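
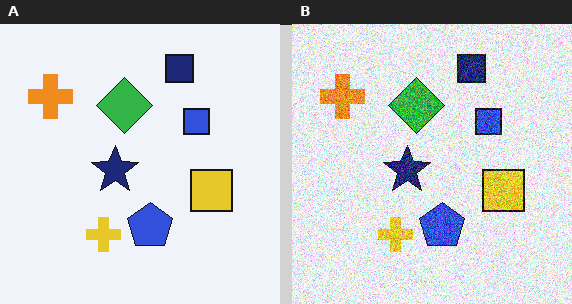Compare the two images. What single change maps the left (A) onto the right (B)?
The right (B) image is the left (A) degraded with strong gaussian noise.

Random speckle covers the whole image, including the flat background.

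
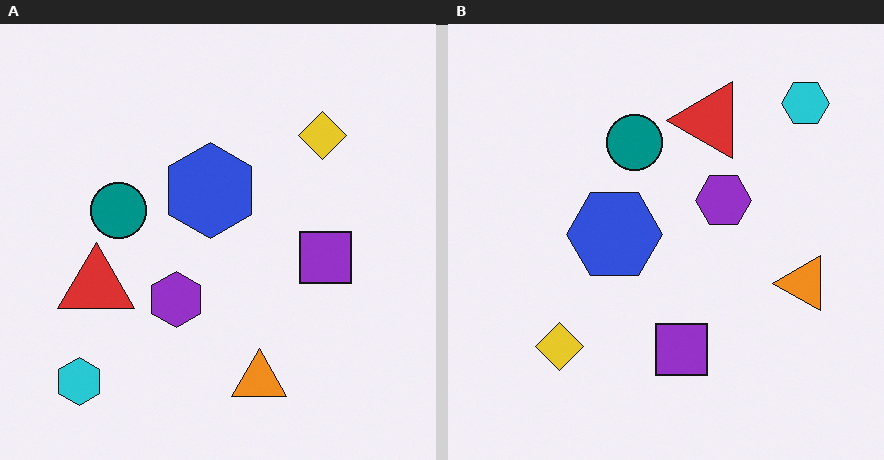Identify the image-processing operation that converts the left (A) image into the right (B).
Transposed (reflected across the top-left ↔ bottom-right diagonal).

Shapes have swapped their row and column positions — what was in the top-right is now in the bottom-left — a diagonal reflection.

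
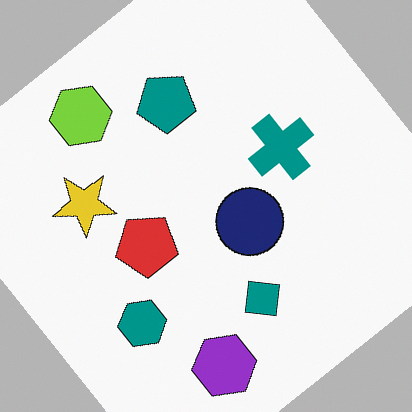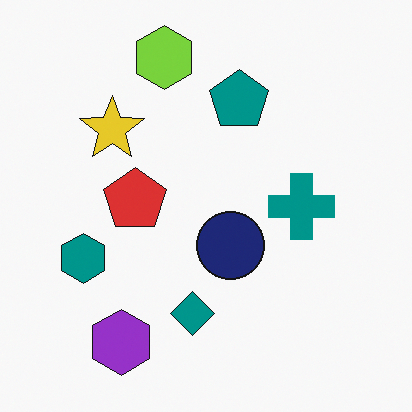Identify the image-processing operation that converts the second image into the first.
The transformation is: rotated counter-clockwise by a large amount — several tens of degrees.

Every shape is tilted by the same angle and the image corners show triangular fill wedges — a whole-image rotation by a non-right angle.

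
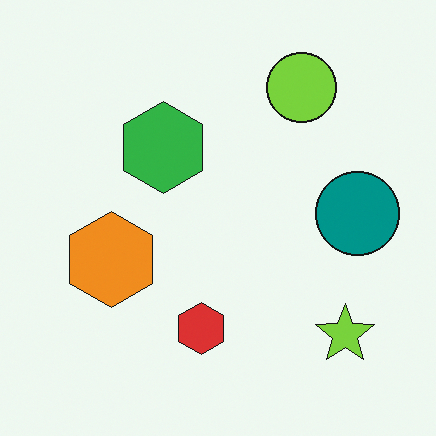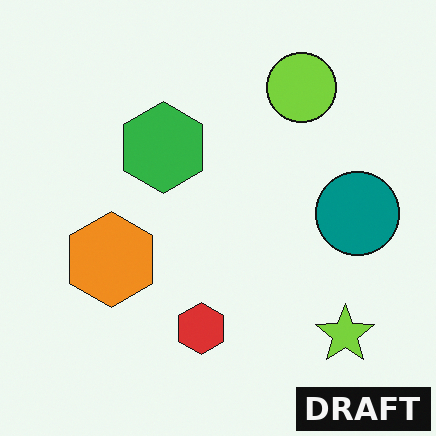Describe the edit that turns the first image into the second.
The transformation is: watermarked with the text "DRAFT" in the lower-right corner.

A dark label reading "DRAFT" appears in the lower-right corner.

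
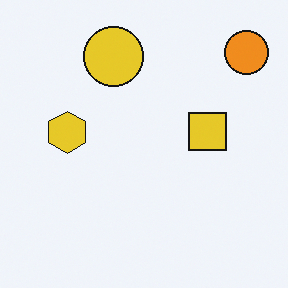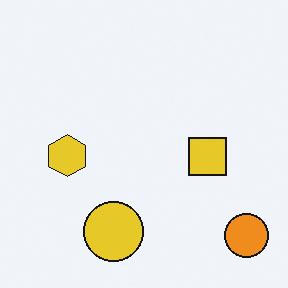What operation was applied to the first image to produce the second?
It was flipped vertically (top ↔ bottom).

The orange circle is in the top-right of the first image and the bottom-right of the second — shapes on opposite sides of the horizontal midline have swapped in a mirror flip.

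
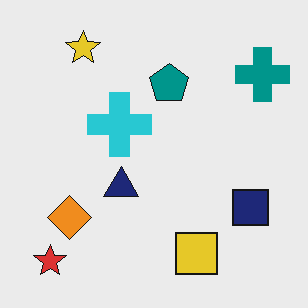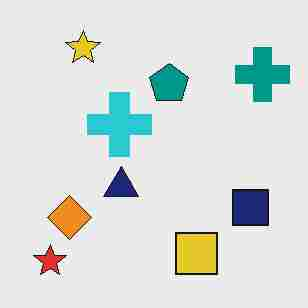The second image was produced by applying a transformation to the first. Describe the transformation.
This is the original image degraded with heavy JPEG compression.

Blocky 8×8 compression artifacts appear around shape edges and the flat background shows ringing — characteristic JPEG degradation.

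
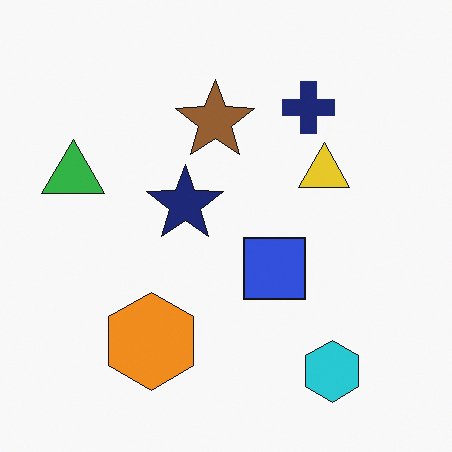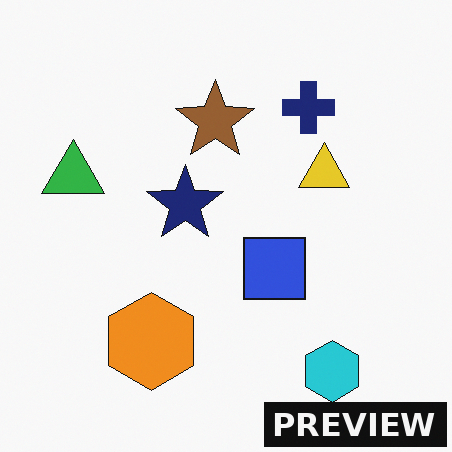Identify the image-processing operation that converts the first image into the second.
The second image is the first watermarked with the text "PREVIEW" in the lower-right corner.

A dark label reading "PREVIEW" appears in the lower-right corner.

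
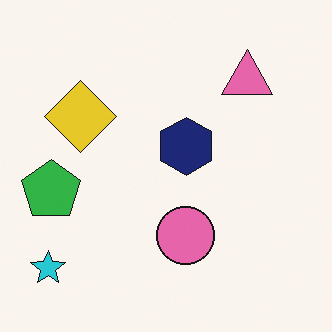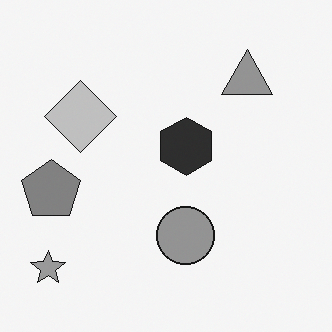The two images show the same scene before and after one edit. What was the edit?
The image was converted to grayscale.

All color is removed — every shape is now a shade of grey.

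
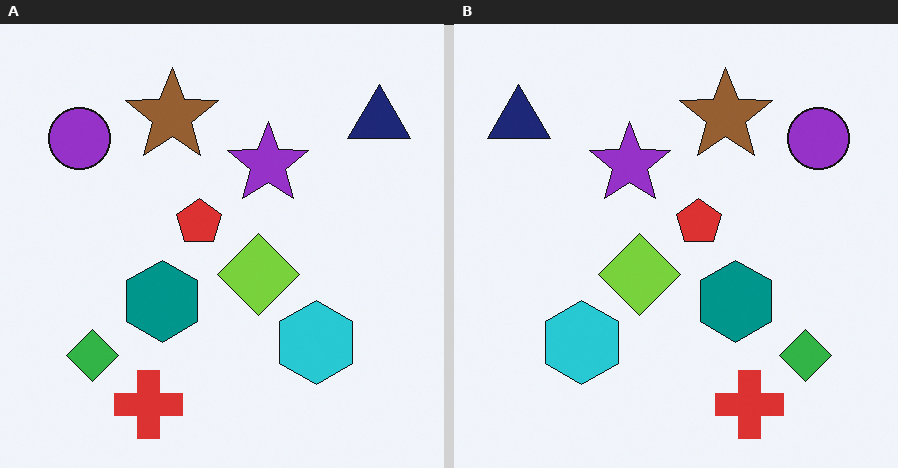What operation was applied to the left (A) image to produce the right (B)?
Flipped horizontally (left ↔ right).

The navy triangle is in the top-right of the left (A) image and the top-left of the right (B) — shapes on opposite sides of the vertical midline have swapped in a mirror flip.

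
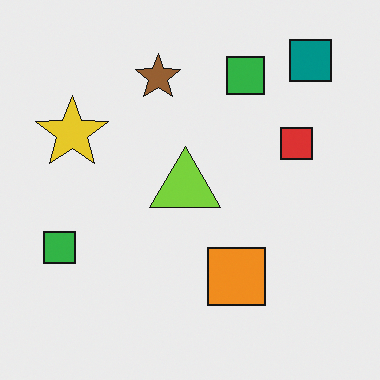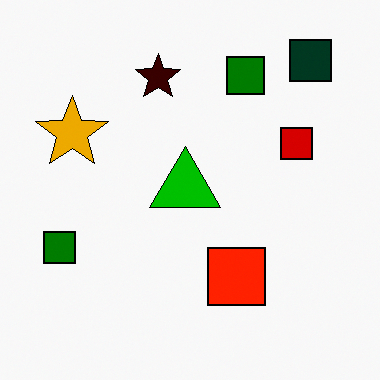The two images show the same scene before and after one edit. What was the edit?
The transformation is: given much higher contrast.

Tones are pushed away from mid-grey across the whole image — a global contrast change.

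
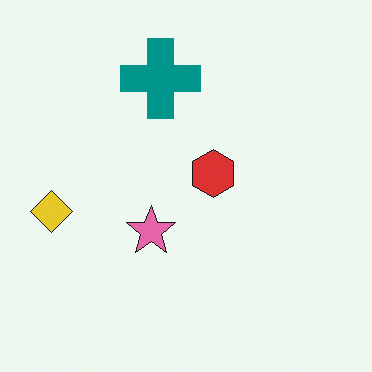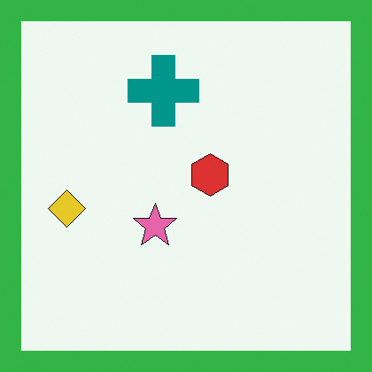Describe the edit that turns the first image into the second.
The second image is the first framed with a green border.

A solid green frame runs around the edge of the second image, with the content slightly shrunk inside it.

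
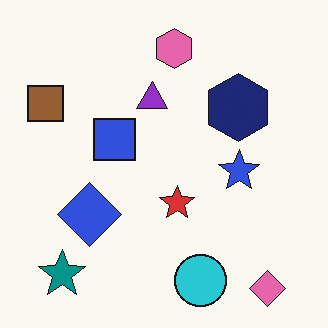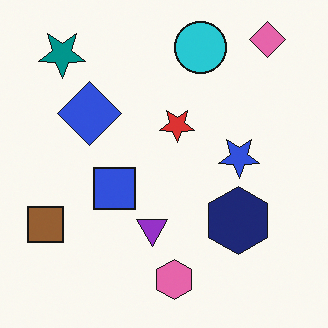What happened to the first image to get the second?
The transformation is: flipped vertically (top ↔ bottom).

The pink diamond is in the bottom-right of the first image and the top-right of the second — shapes on opposite sides of the horizontal midline have swapped in a mirror flip.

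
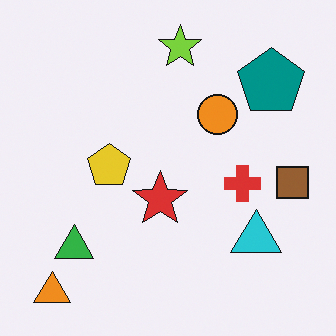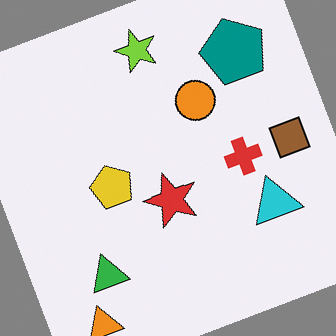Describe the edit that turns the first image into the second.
The image was rotated counter-clockwise by a clearly visible amount.

Every shape is tilted by the same angle and the image corners show triangular fill wedges — a whole-image rotation by a non-right angle.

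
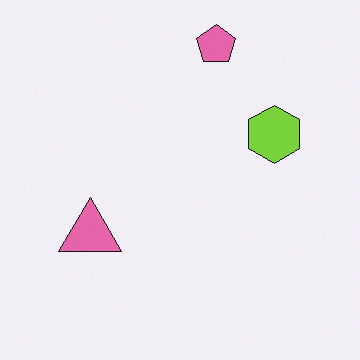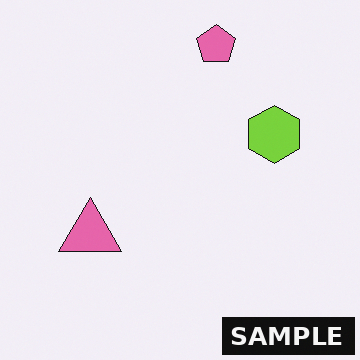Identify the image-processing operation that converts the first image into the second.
The second image is the first watermarked with the text "SAMPLE" in the lower-right corner.

A dark label reading "SAMPLE" appears in the lower-right corner.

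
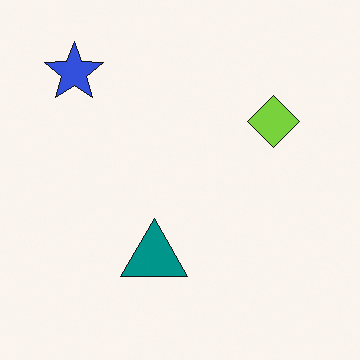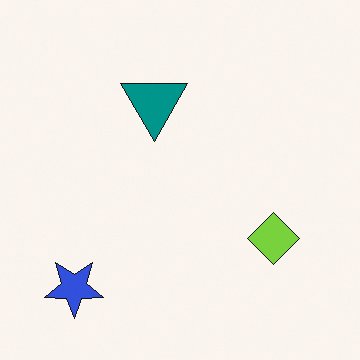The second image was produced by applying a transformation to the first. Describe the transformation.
The image was flipped vertically (top ↔ bottom).

The blue star is in the top-left of the first image and the bottom-left of the second — shapes on opposite sides of the horizontal midline have swapped in a mirror flip.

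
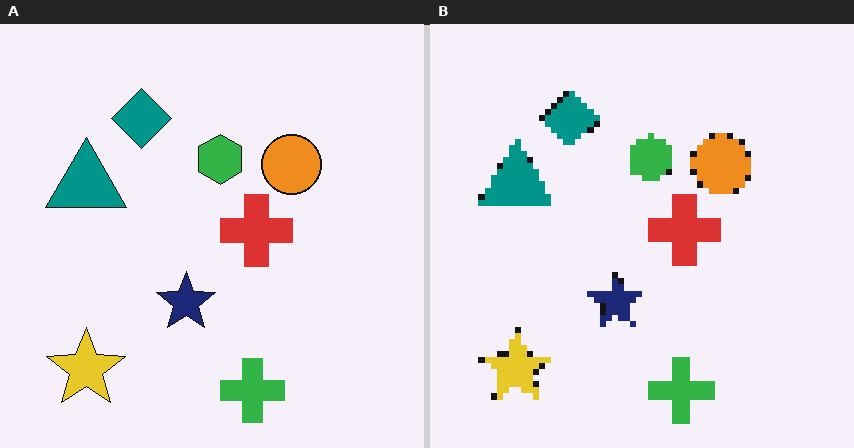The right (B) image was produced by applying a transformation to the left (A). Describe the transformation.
The right (B) image is the left (A) moderately pixelated.

Shapes are reduced to large square blocks; fine edges and outlines are lost — a downscale-then-upscale (mosaic) effect.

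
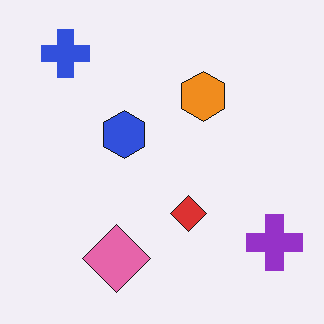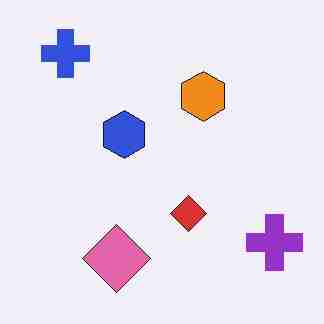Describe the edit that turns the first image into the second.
It was degraded with heavy JPEG compression.

Blocky 8×8 compression artifacts appear around shape edges and the flat background shows ringing — characteristic JPEG degradation.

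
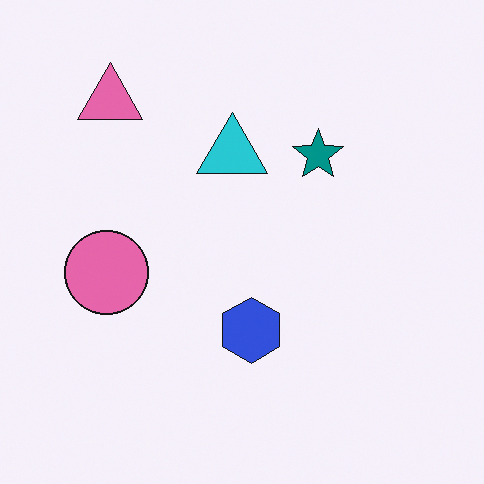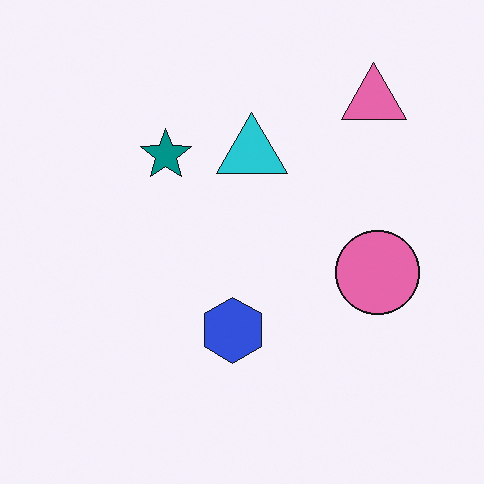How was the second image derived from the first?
This is the original image flipped horizontally (left ↔ right).

The pink circle is in the left of the first image and the right of the second — shapes on opposite sides of the vertical midline have swapped in a mirror flip.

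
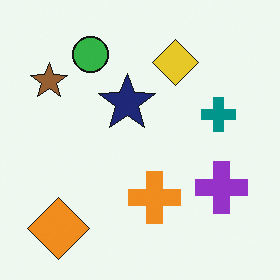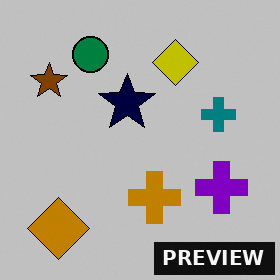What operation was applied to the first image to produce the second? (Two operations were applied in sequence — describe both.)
The image was aggressively posterized, then watermarked with the text "PREVIEW" in the lower-right corner.

Each flat color has snapped to a coarser quantized level — most visibly, the near-white background has dropped to a flat grey. A dark label reading "PREVIEW" appears in the lower-right corner.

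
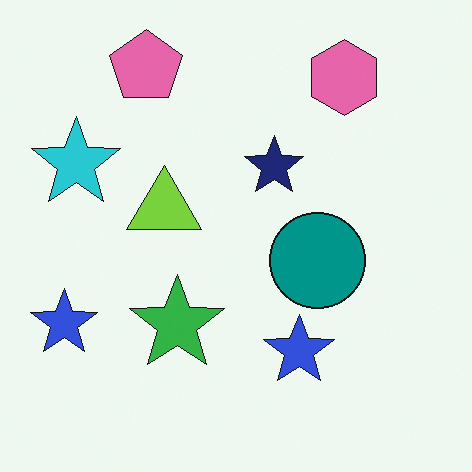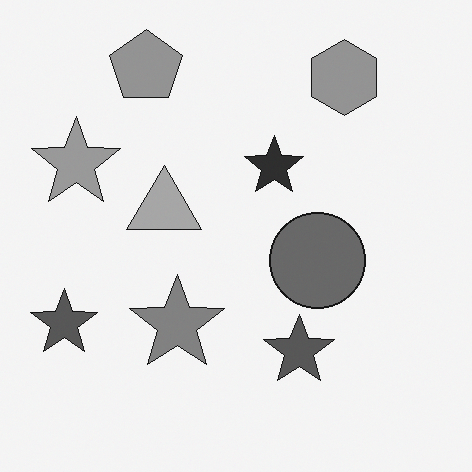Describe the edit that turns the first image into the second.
This is the original image converted to grayscale.

All color is removed — every shape is now a shade of grey.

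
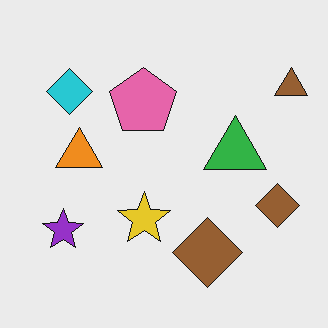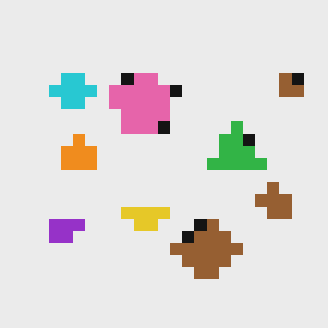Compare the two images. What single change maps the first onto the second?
The second image is the first heavily pixelated into large blocks.

Shapes are reduced to large square blocks; fine edges and outlines are lost — a downscale-then-upscale (mosaic) effect.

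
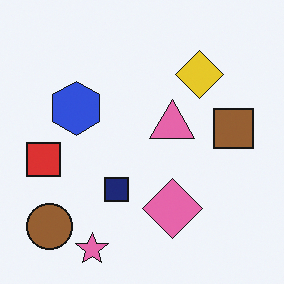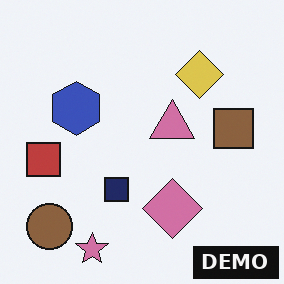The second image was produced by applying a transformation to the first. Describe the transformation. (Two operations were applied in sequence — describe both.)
Slightly desaturated, then watermarked with the text "DEMO" in the lower-right corner.

All colors are more muted and greyish — a global saturation change. A dark label reading "DEMO" appears in the lower-right corner.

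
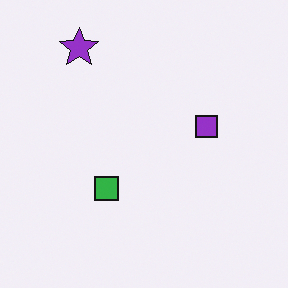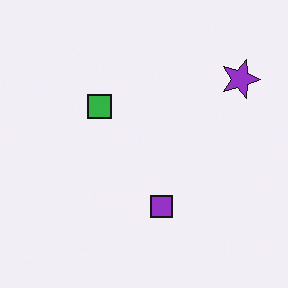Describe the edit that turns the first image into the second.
The transformation is: rotated 90° clockwise.

The purple star sits in the top-left of the first image and the top-right of the second — consistent with a whole-image 90° clockwise rotation.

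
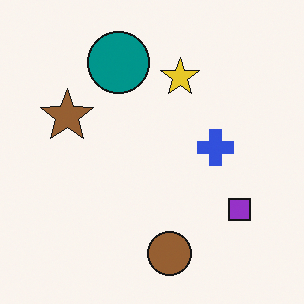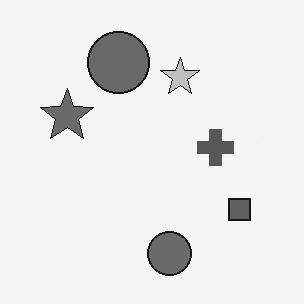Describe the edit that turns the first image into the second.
It was converted to grayscale.

All color is removed — every shape is now a shade of grey.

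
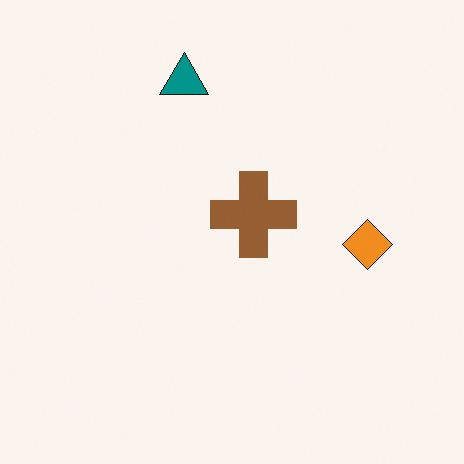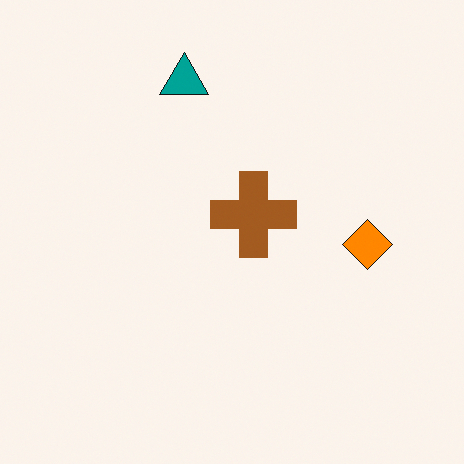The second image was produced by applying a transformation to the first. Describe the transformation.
The image was slightly oversaturated.

All colors are more vivid — a global saturation change.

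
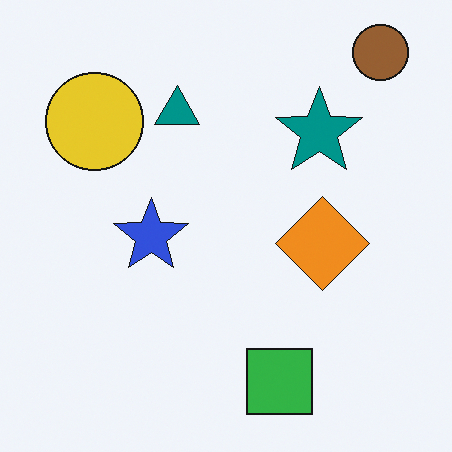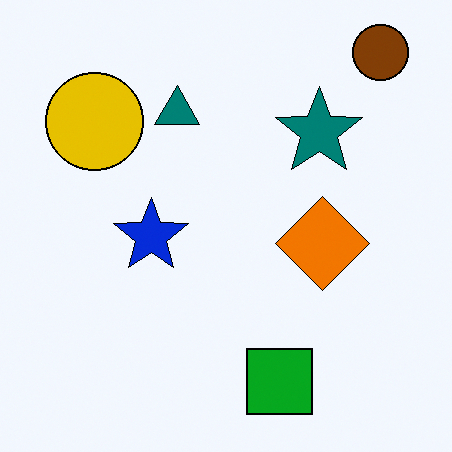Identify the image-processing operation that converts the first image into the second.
The image was given slightly increased contrast.

Tones are pushed away from mid-grey across the whole image — a global contrast change.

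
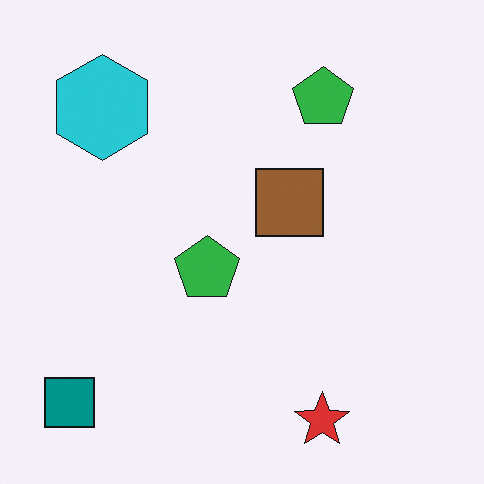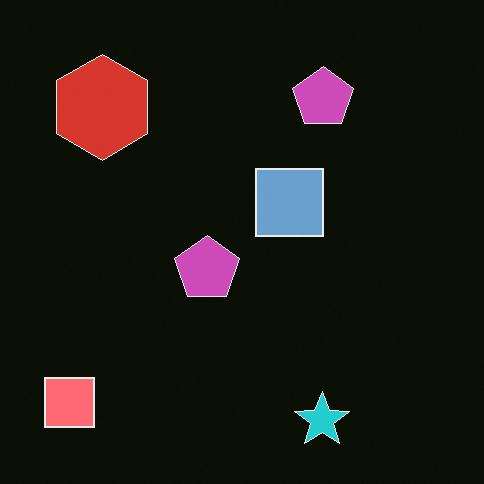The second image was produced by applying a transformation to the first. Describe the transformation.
The transformation is: color-inverted (negative).

The light background has become dark and every shape's color is its complement — a photographic negative.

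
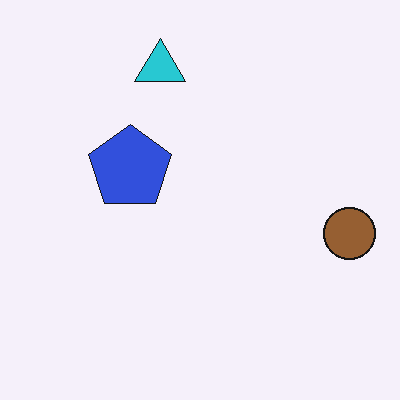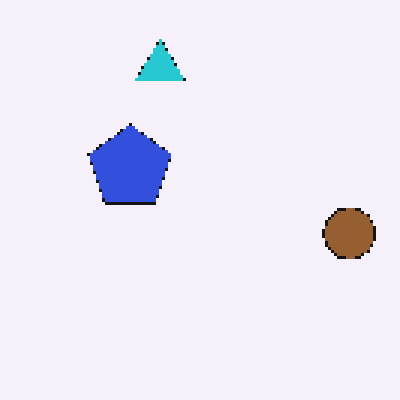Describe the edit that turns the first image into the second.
This is the original image lightly pixelated (a mild mosaic effect).

Shapes are reduced to large square blocks; fine edges and outlines are lost — a downscale-then-upscale (mosaic) effect.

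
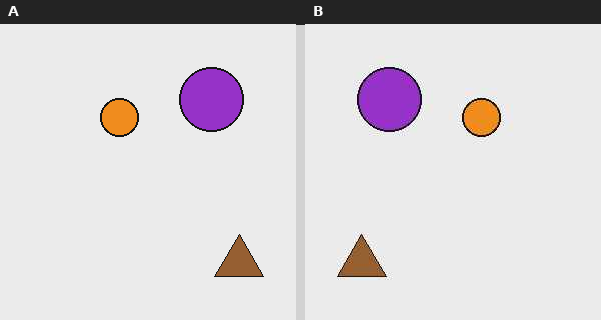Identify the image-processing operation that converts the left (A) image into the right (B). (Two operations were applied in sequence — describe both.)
Flipped horizontally (left ↔ right), then JPEG-compressed with visible artifacts.

The brown triangle is in the bottom-right of the left (A) image and the bottom-left of the right (B) — shapes on opposite sides of the vertical midline have swapped in a mirror flip. Blocky 8×8 compression artifacts appear around shape edges and the flat background shows ringing — characteristic JPEG degradation.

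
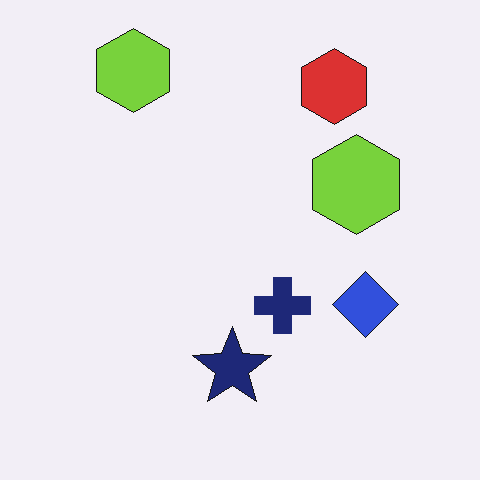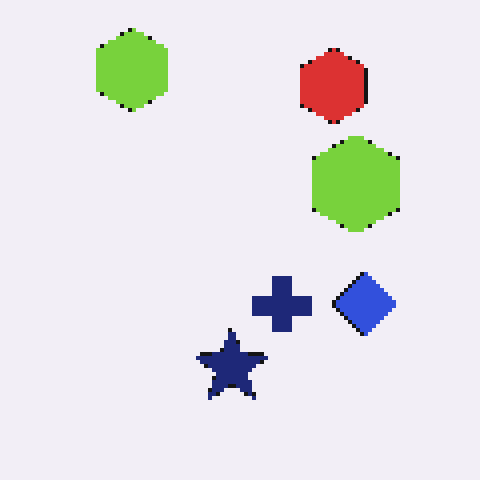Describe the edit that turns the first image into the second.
The second image is the first lightly pixelated (a mild mosaic effect).

Shapes are reduced to large square blocks; fine edges and outlines are lost — a downscale-then-upscale (mosaic) effect.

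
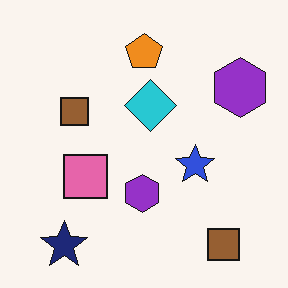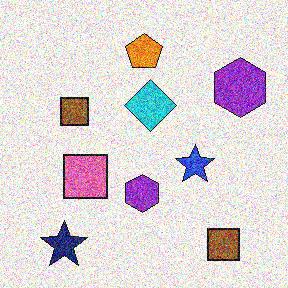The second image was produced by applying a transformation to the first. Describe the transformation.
The transformation is: degraded with a thick layer of grain.

Random speckle covers the whole image, including the flat background.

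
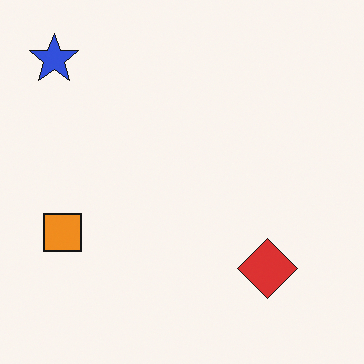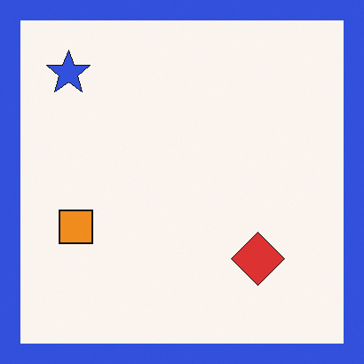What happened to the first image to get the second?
It was framed with a blue border.

A solid blue frame runs around the edge of the second image, with the content slightly shrunk inside it.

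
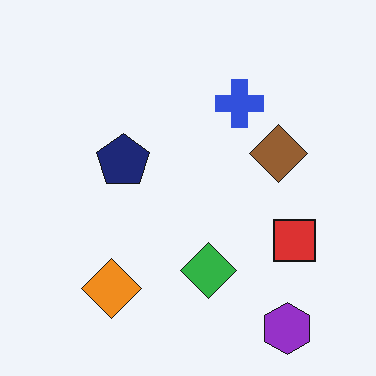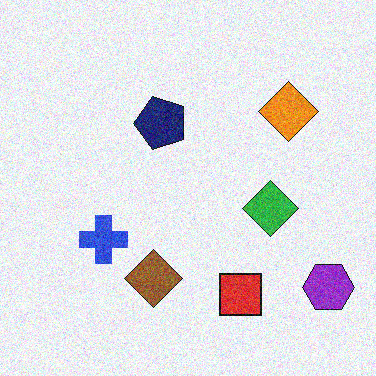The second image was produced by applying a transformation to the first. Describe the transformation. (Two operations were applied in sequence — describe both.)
The transformation is: degraded with visible gaussian noise, then transposed (reflected across the top-left ↔ bottom-right diagonal).

Random speckle covers the whole image, including the flat background. Shapes have swapped their row and column positions — what was in the top-right is now in the bottom-left — a diagonal reflection.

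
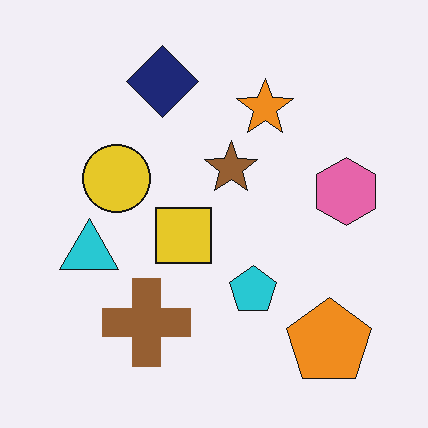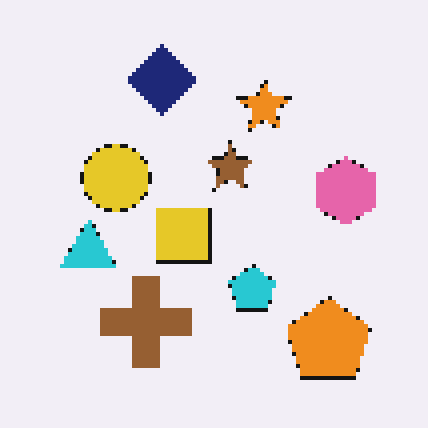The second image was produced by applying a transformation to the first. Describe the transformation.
This is the original image lightly pixelated (a mild mosaic effect).

Shapes are reduced to large square blocks; fine edges and outlines are lost — a downscale-then-upscale (mosaic) effect.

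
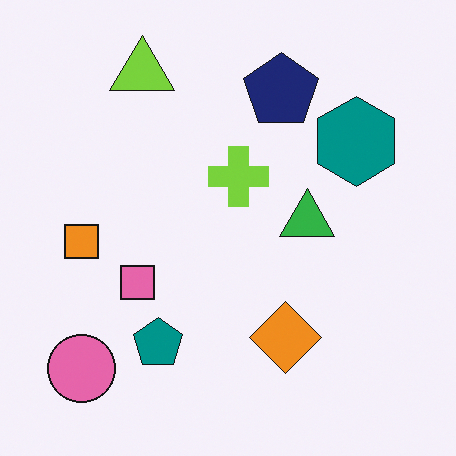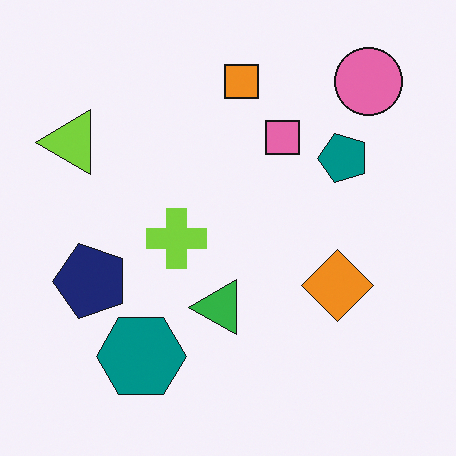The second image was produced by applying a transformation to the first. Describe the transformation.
It was transposed (reflected across the top-left ↔ bottom-right diagonal).

Shapes have swapped their row and column positions — what was in the top-right is now in the bottom-left — a diagonal reflection.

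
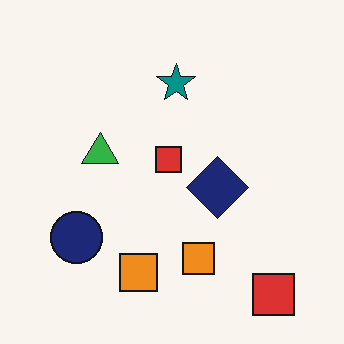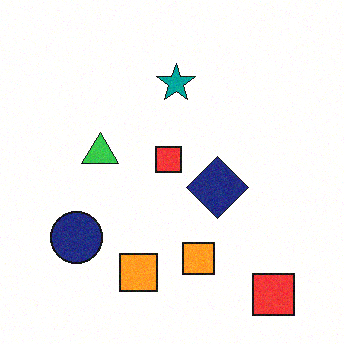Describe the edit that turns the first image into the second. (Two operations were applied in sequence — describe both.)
The second image is the first degraded with a light layer of grain, then slightly brightened.

Random speckle covers the whole image, including the flat background. Every pixel — background and shapes alike — is uniformly brightened.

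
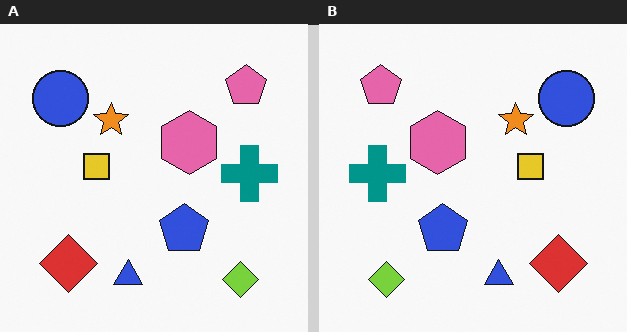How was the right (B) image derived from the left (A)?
The image was flipped horizontally (left ↔ right).

The teal cross is in the right of the left (A) image and the left of the right (B) — shapes on opposite sides of the vertical midline have swapped in a mirror flip.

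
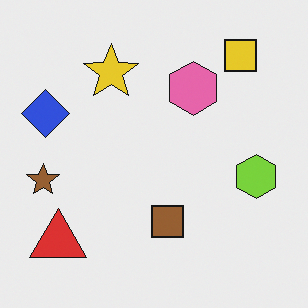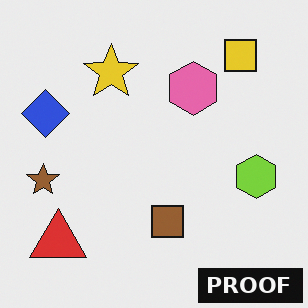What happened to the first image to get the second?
It was watermarked with the text "PROOF" in the lower-right corner.

A dark label reading "PROOF" appears in the lower-right corner.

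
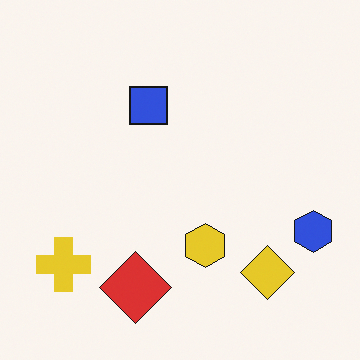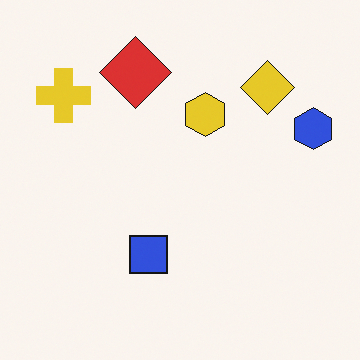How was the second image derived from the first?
This is the original image flipped vertically (top ↔ bottom).

The red diamond is in the bottom of the first image and the top of the second — shapes on opposite sides of the horizontal midline have swapped in a mirror flip.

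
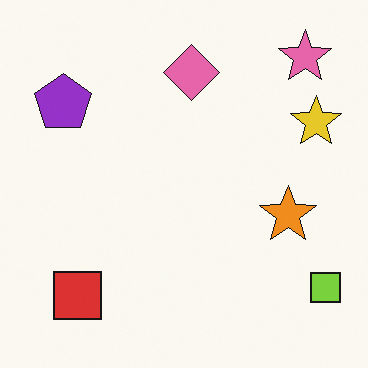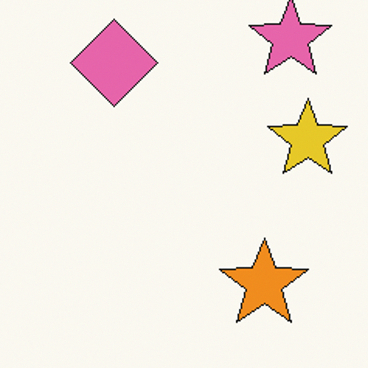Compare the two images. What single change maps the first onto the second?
The transformation is: cropped to a modestly smaller region and rescaled.

The visible shapes are larger and the field of view is narrower; shapes near the original edges may be partly or wholly outside the frame — a crop-and-rescale.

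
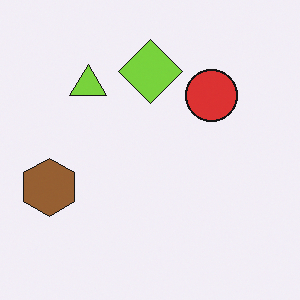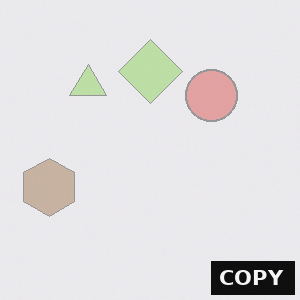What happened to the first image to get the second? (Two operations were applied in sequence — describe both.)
The transformation is: given much lower contrast, then watermarked with the text "COPY" in the lower-right corner.

Tones are pushed toward mid-grey across the whole image — a global contrast change. A dark label reading "COPY" appears in the lower-right corner.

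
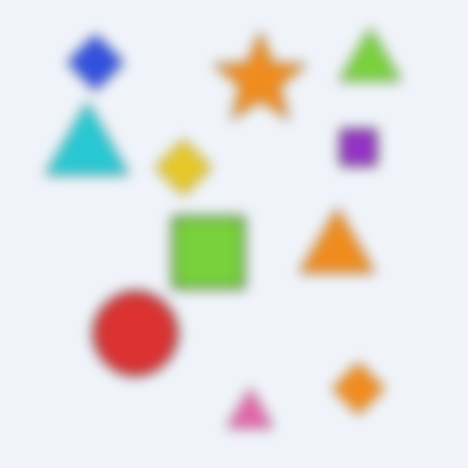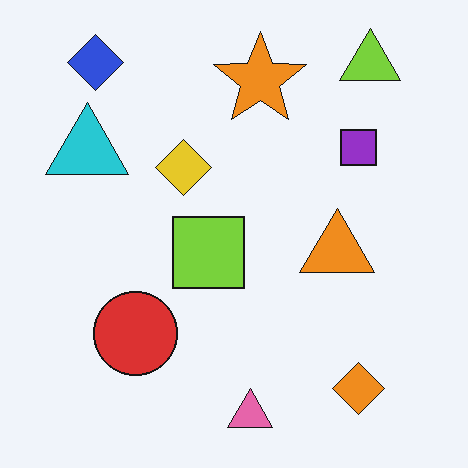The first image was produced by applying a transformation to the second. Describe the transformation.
This is the original image strongly gaussian-blurred.

Shape edges and outlines are uniformly softened across the whole image.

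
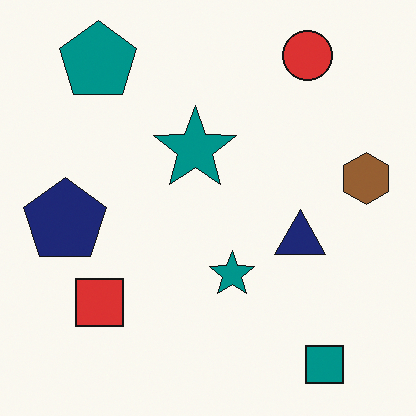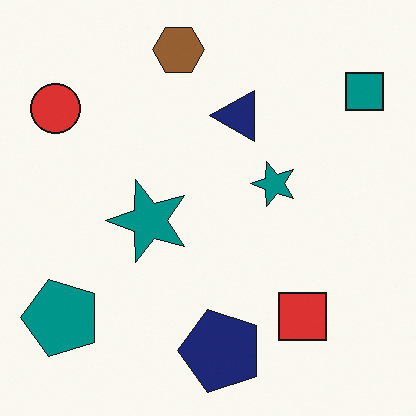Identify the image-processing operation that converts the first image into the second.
The image was rotated 90° counter-clockwise.

The teal square sits in the bottom-right of the first image and the top-right of the second — consistent with a whole-image 90° counter-clockwise rotation.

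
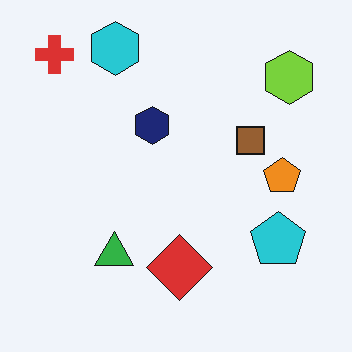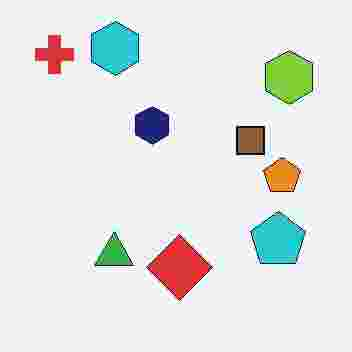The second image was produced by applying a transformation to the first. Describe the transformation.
The second image is the first heavily JPEG-compressed with obvious blocking artifacts.

Blocky 8×8 compression artifacts appear around shape edges and the flat background shows ringing — characteristic JPEG degradation.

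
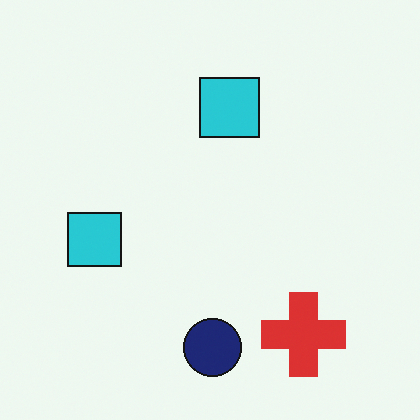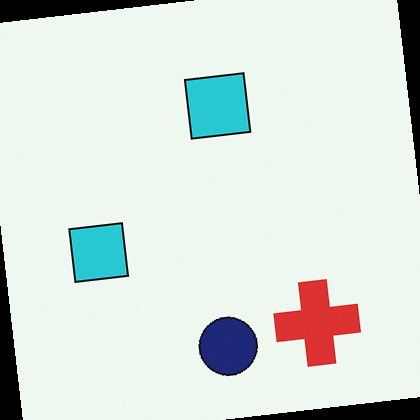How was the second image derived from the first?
Rotated counter-clockwise by a small amount.

Every shape is tilted by the same angle and the image corners show triangular fill wedges — a whole-image rotation by a non-right angle.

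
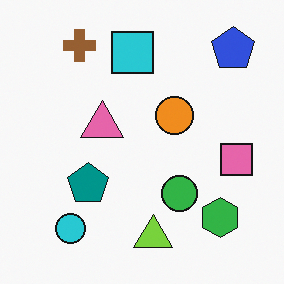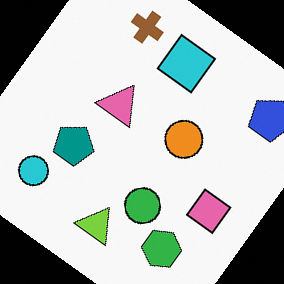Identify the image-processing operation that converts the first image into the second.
This is the original image rotated clockwise by a large amount — several tens of degrees.

Every shape is tilted by the same angle and the image corners show triangular fill wedges — a whole-image rotation by a non-right angle.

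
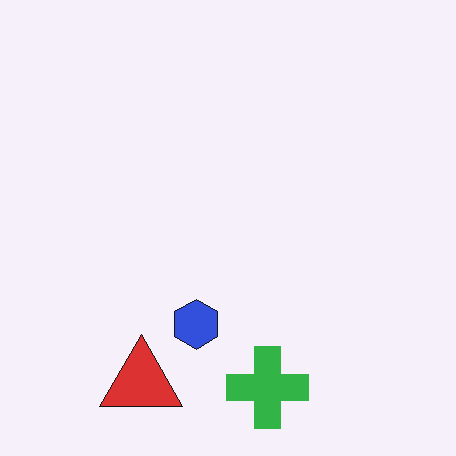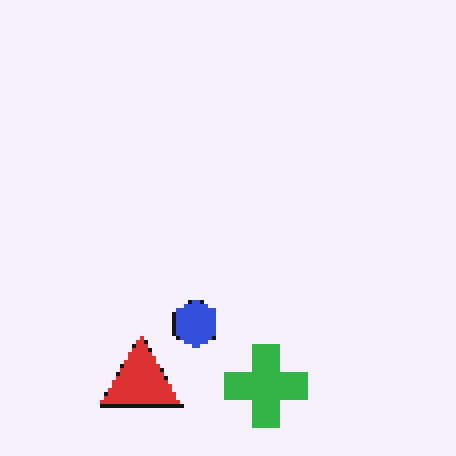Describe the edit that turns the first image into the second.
This is the original image lightly pixelated (a mild mosaic effect).

Shapes are reduced to large square blocks; fine edges and outlines are lost — a downscale-then-upscale (mosaic) effect.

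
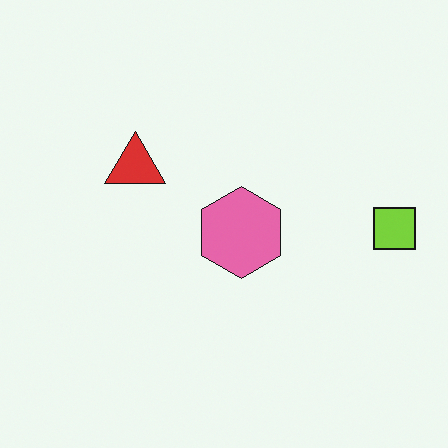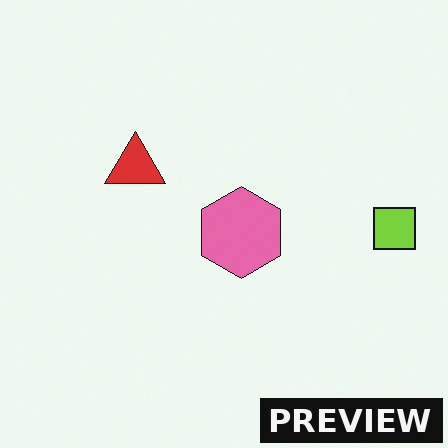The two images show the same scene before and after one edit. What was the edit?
It was watermarked with the text "PREVIEW" in the lower-right corner.

A dark label reading "PREVIEW" appears in the lower-right corner.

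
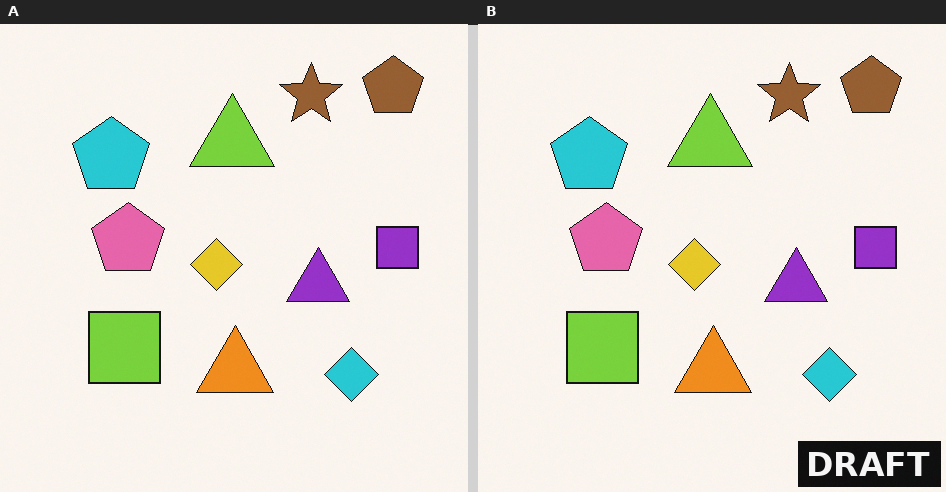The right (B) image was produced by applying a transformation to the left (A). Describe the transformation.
The transformation is: watermarked with the text "DRAFT" in the lower-right corner.

A dark label reading "DRAFT" appears in the lower-right corner.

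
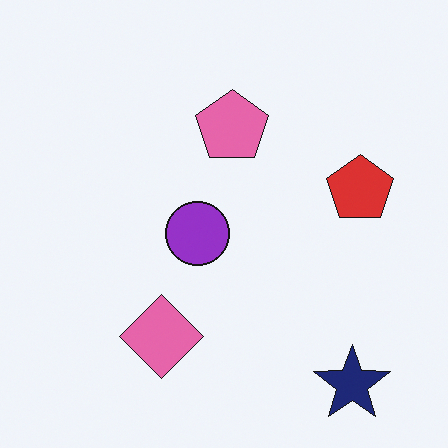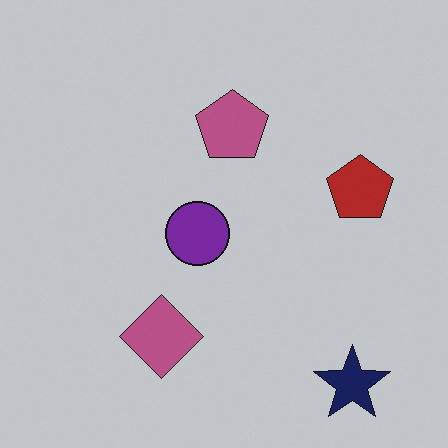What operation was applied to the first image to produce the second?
This is the original image slightly darkened.

Every pixel — background and shapes alike — is uniformly darkened.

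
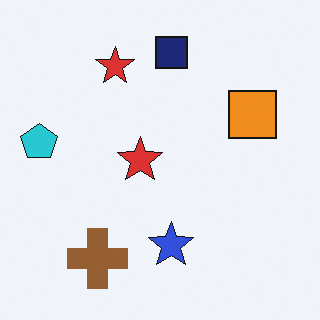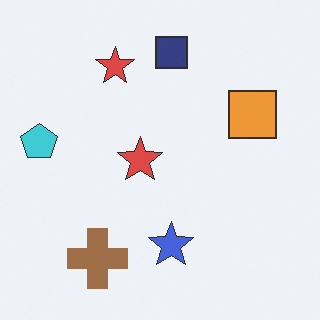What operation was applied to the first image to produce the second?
Given slightly reduced contrast.

Tones are pushed toward mid-grey across the whole image — a global contrast change.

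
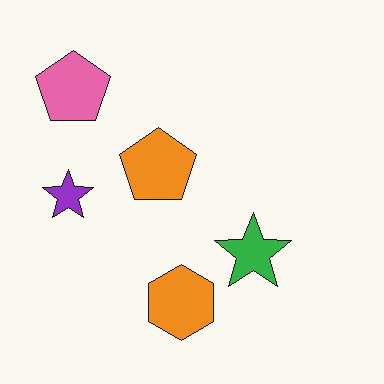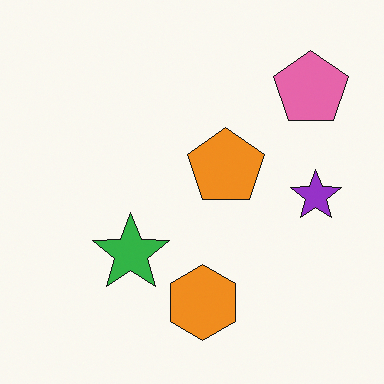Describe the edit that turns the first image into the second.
The transformation is: flipped horizontally (left ↔ right).

The purple star is in the left of the first image and the right of the second — shapes on opposite sides of the vertical midline have swapped in a mirror flip.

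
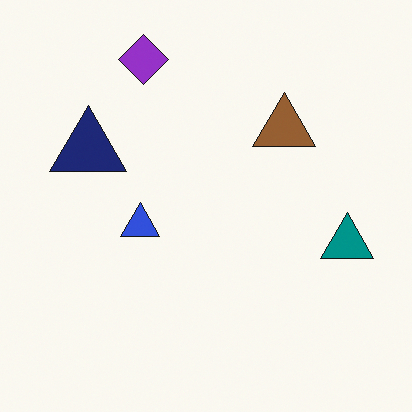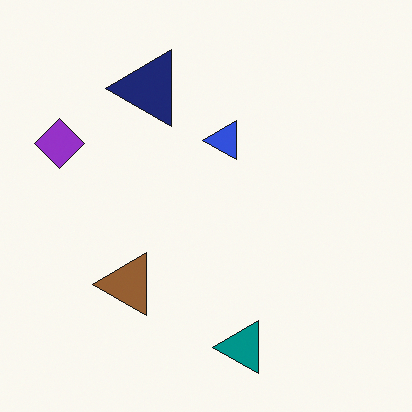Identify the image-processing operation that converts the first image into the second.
The transformation is: transposed (reflected across the top-left ↔ bottom-right diagonal).

Shapes have swapped their row and column positions — what was in the top-right is now in the bottom-left — a diagonal reflection.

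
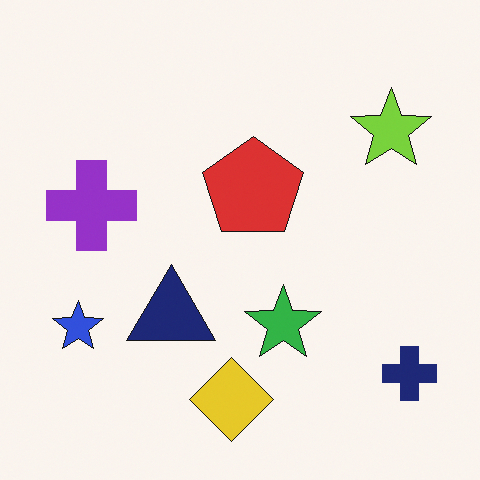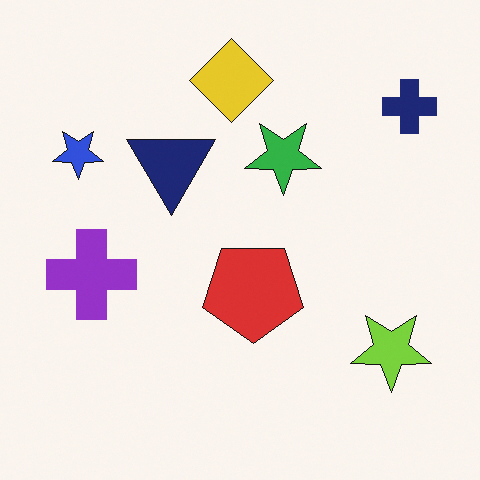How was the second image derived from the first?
Flipped vertically (top ↔ bottom).

The yellow diamond is in the bottom of the first image and the top of the second — shapes on opposite sides of the horizontal midline have swapped in a mirror flip.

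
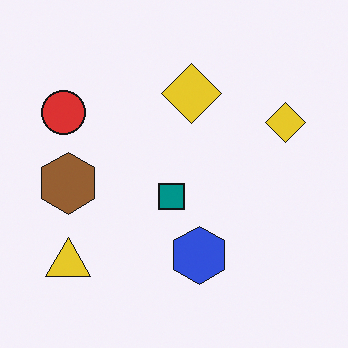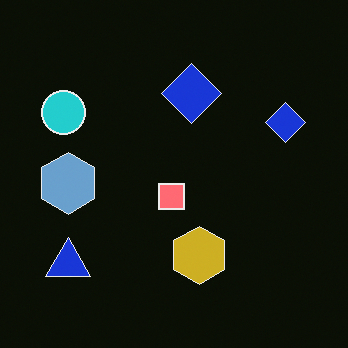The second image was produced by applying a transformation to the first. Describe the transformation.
Color-inverted (negative).

The light background has become dark and every shape's color is its complement — a photographic negative.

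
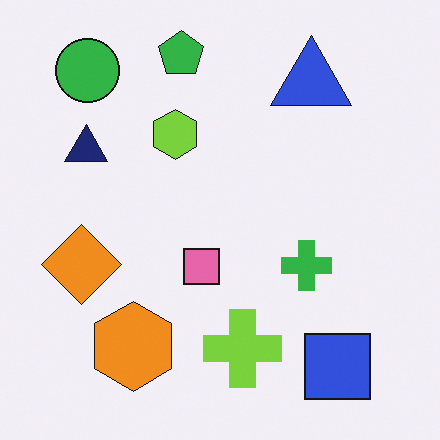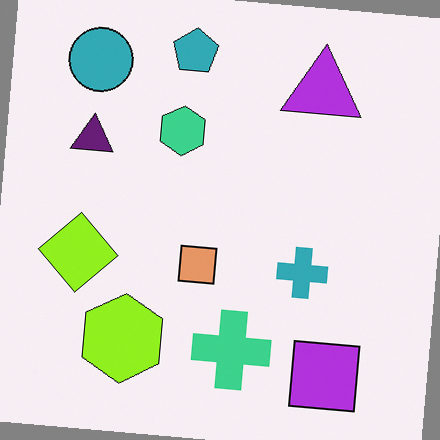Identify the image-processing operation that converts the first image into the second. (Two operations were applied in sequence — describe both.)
It was rotated clockwise by a slight angle, then hue-shifted slightly.

Every shape is tilted by the same angle and the image corners show triangular fill wedges — a whole-image rotation by a non-right angle. Every shape's color has rotated by the same amount around the hue wheel — a uniform hue shift.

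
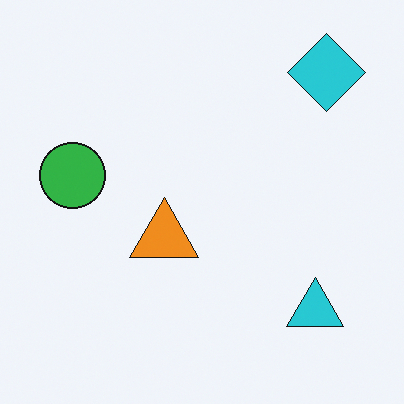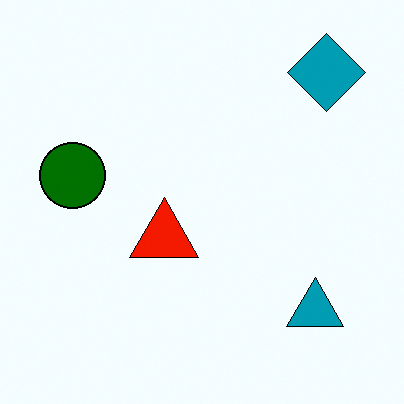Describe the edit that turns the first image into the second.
This is the original image boosted in contrast.

Tones are pushed away from mid-grey across the whole image — a global contrast change.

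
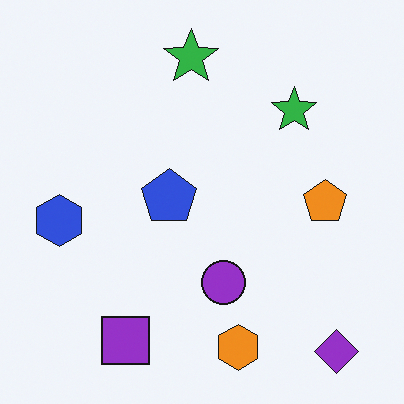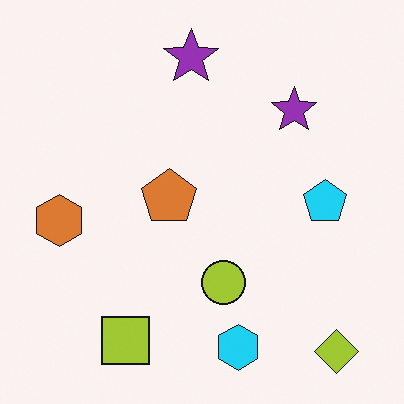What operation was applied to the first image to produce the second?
The second image is the first hue-shifted by a large amount.

Every shape's color has rotated by the same amount around the hue wheel — a uniform hue shift.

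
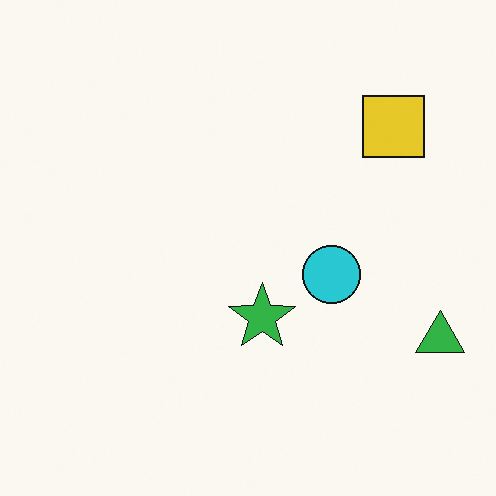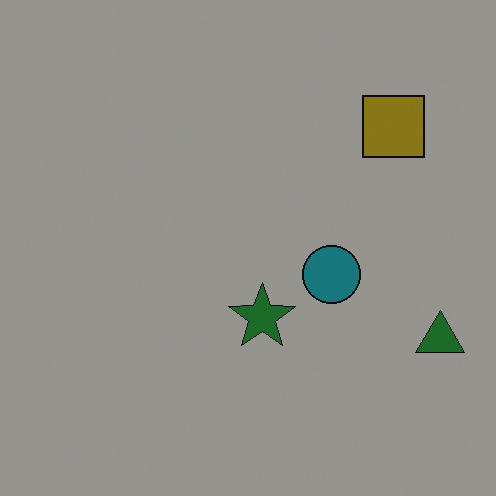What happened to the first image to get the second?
The transformation is: substantially darkened.

Every pixel — background and shapes alike — is uniformly darkened.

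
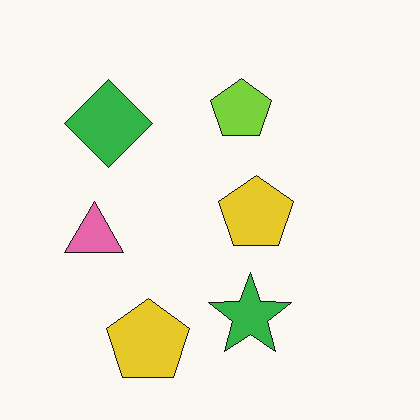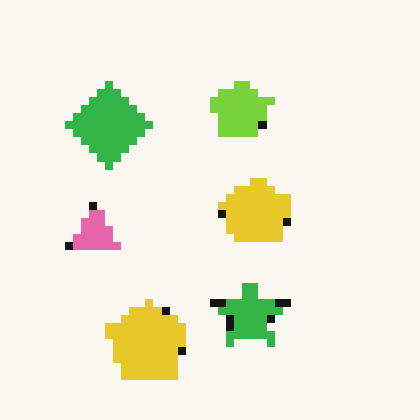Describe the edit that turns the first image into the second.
The image was moderately pixelated.

Shapes are reduced to large square blocks; fine edges and outlines are lost — a downscale-then-upscale (mosaic) effect.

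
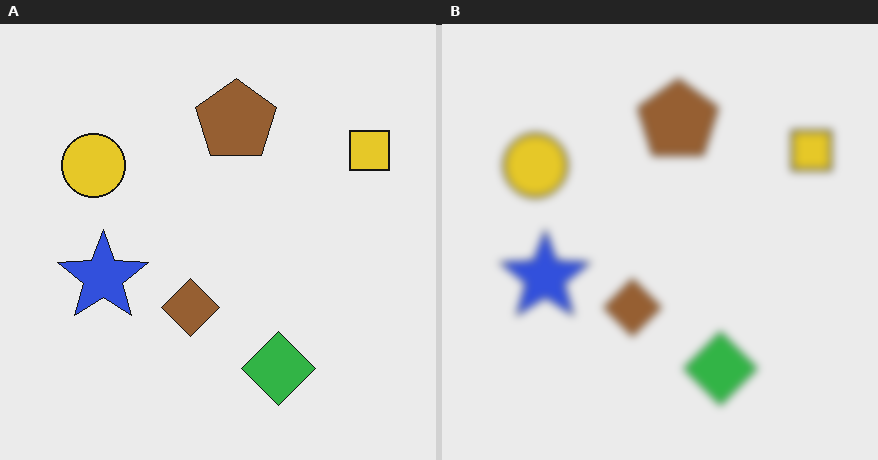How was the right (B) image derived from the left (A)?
The transformation is: moderately blurred.

Shape edges and outlines are uniformly softened across the whole image.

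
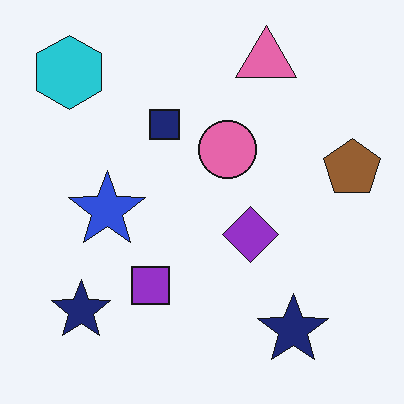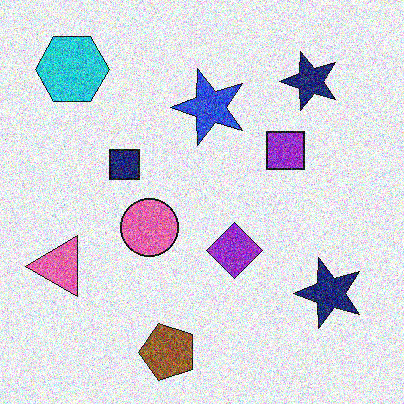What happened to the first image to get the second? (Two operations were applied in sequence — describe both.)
The second image is the first transposed (reflected across the top-left ↔ bottom-right diagonal), then degraded with heavy additive noise.

Shapes have swapped their row and column positions — what was in the top-right is now in the bottom-left — a diagonal reflection. Random speckle covers the whole image, including the flat background.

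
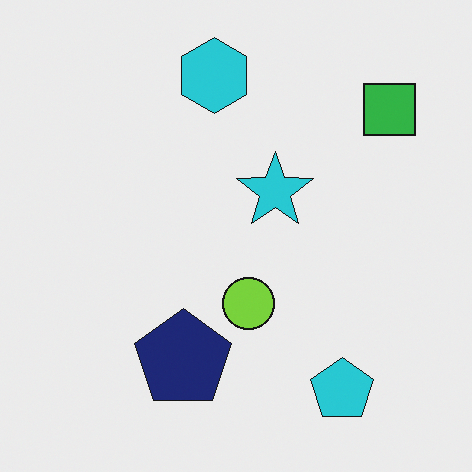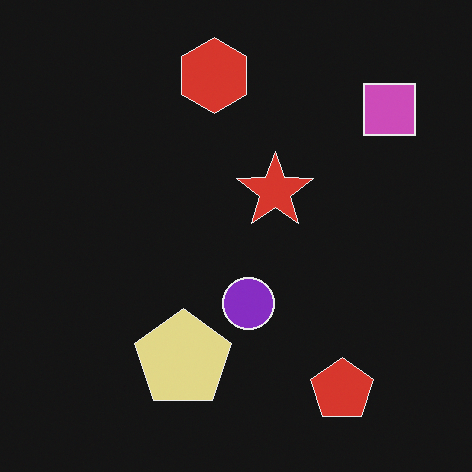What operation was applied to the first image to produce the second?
This is the original image color-inverted (negative).

The light background has become dark and every shape's color is its complement — a photographic negative.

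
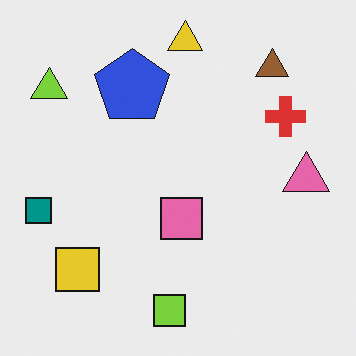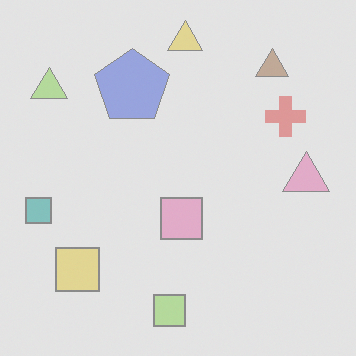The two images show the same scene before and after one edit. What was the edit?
The transformation is: washed out (contrast reduced).

Tones are pushed toward mid-grey across the whole image — a global contrast change.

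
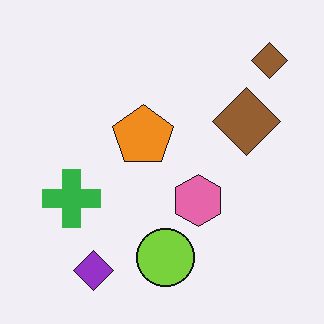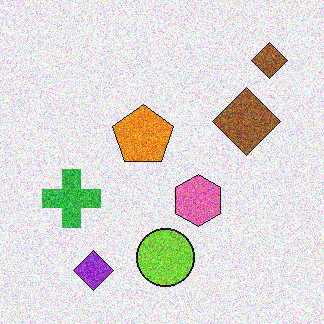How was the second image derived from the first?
It was degraded with a thick layer of grain.

Random speckle covers the whole image, including the flat background.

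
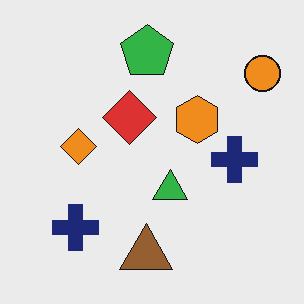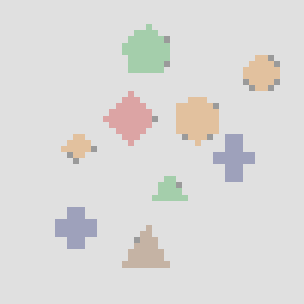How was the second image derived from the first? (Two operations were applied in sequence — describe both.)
The transformation is: pixelated into visible square blocks, then given much lower contrast.

Shapes are reduced to large square blocks; fine edges and outlines are lost — a downscale-then-upscale (mosaic) effect. Tones are pushed toward mid-grey across the whole image — a global contrast change.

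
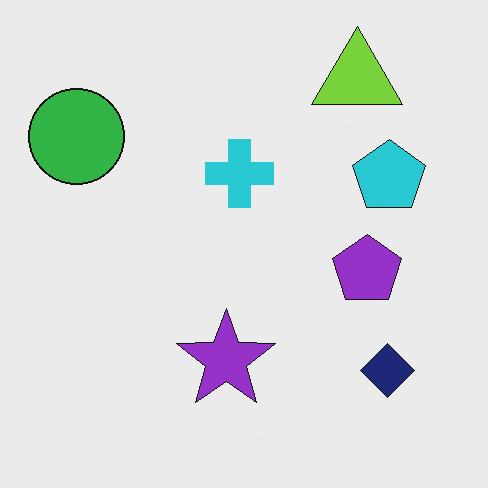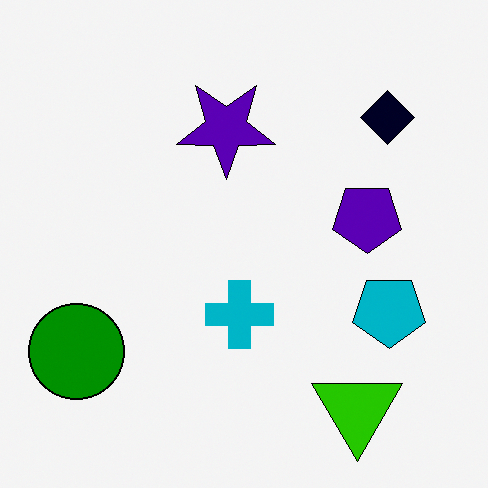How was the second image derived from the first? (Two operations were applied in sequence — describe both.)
The transformation is: boosted in contrast, then flipped vertically (top ↔ bottom).

Tones are pushed away from mid-grey across the whole image — a global contrast change. The lime triangle is in the top-right of the first image and the bottom-right of the second — shapes on opposite sides of the horizontal midline have swapped in a mirror flip.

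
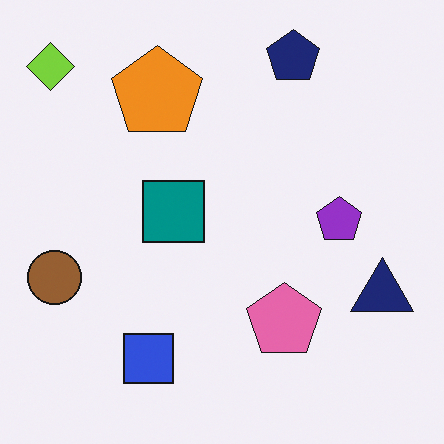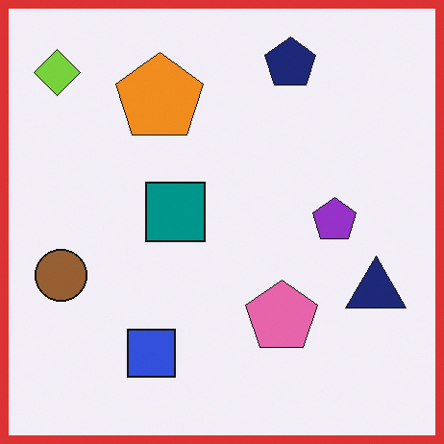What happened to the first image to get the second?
This is the original image framed with a red border.

A solid red frame runs around the edge of the second image, with the content slightly shrunk inside it.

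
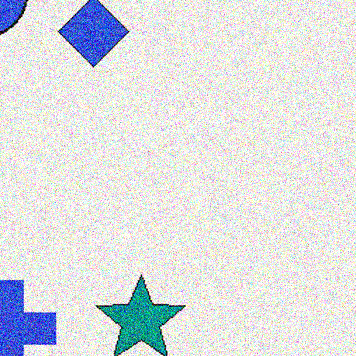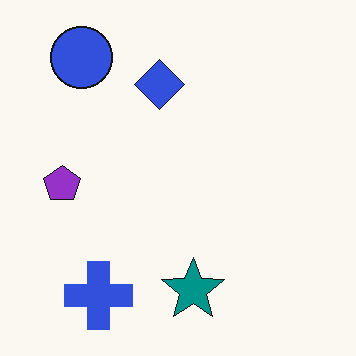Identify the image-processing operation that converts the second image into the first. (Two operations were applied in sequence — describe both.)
Cropped to a modestly smaller region and rescaled, then degraded with strong gaussian noise.

The visible shapes are larger and the field of view is narrower; shapes near the original edges may be partly or wholly outside the frame — a crop-and-rescale. Random speckle covers the whole image, including the flat background.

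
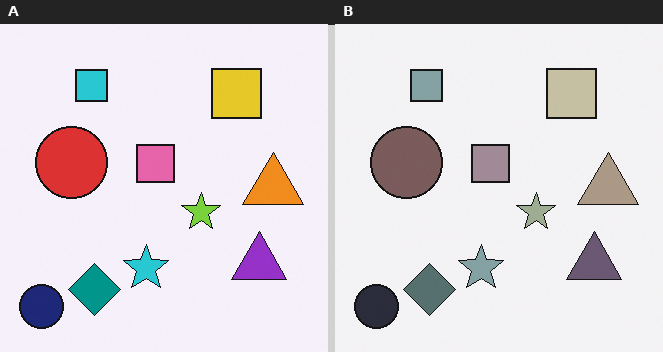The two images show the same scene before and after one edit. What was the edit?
Heavily desaturated.

All colors are more muted and greyish — a global saturation change.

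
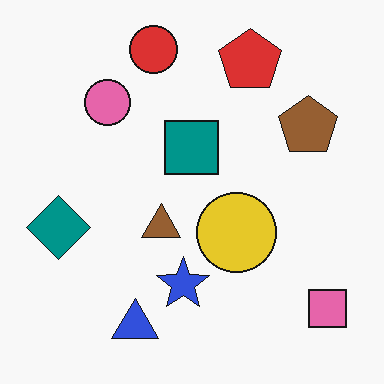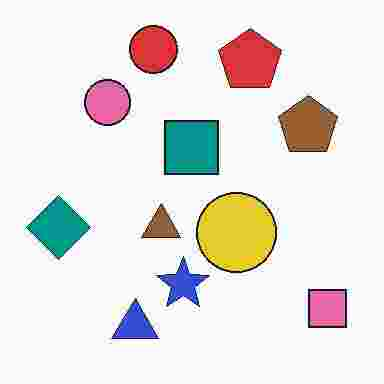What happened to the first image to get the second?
The image was degraded with heavy JPEG compression.

Blocky 8×8 compression artifacts appear around shape edges and the flat background shows ringing — characteristic JPEG degradation.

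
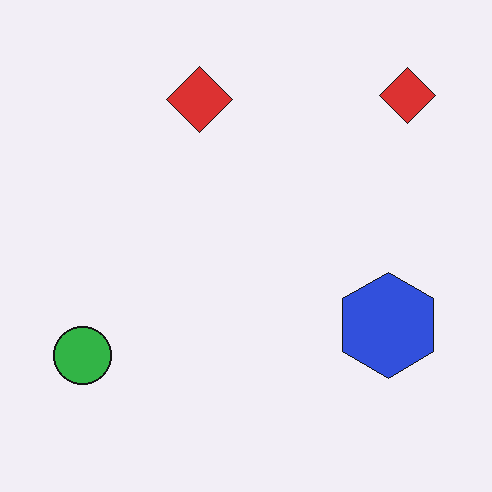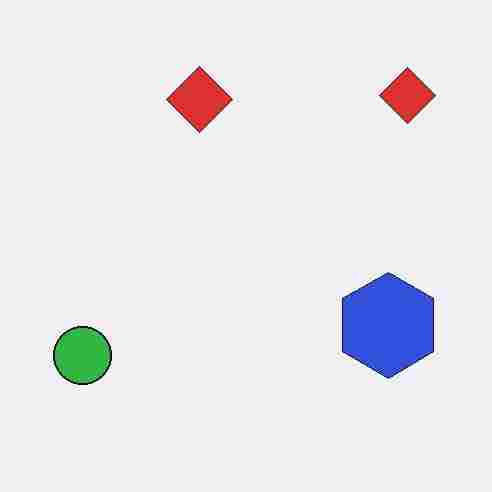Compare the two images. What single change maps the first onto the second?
This is the original image heavily JPEG-compressed with obvious blocking artifacts.

Blocky 8×8 compression artifacts appear around shape edges and the flat background shows ringing — characteristic JPEG degradation.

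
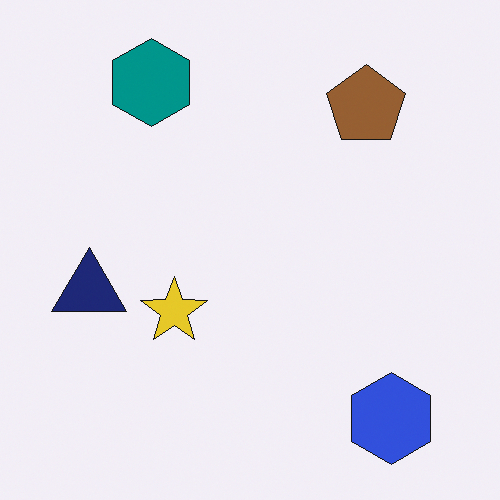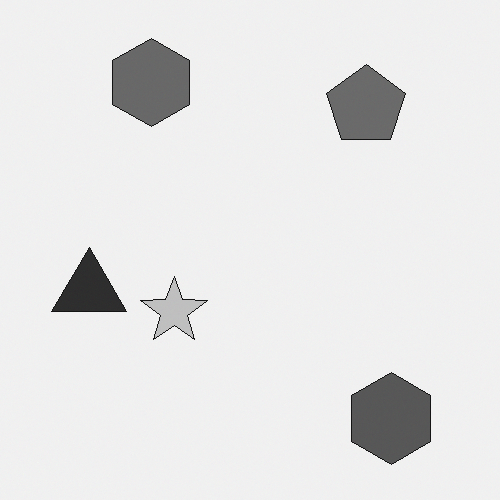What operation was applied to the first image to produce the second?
The image was converted to grayscale.

All color is removed — every shape is now a shade of grey.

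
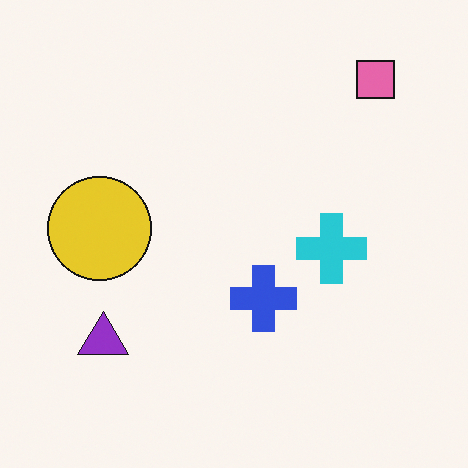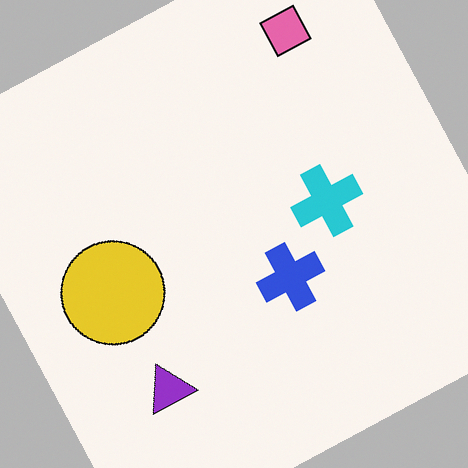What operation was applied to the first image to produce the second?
The transformation is: rotated counter-clockwise by a clearly visible amount.

Every shape is tilted by the same angle and the image corners show triangular fill wedges — a whole-image rotation by a non-right angle.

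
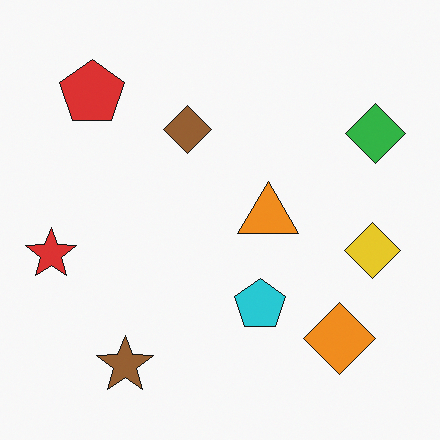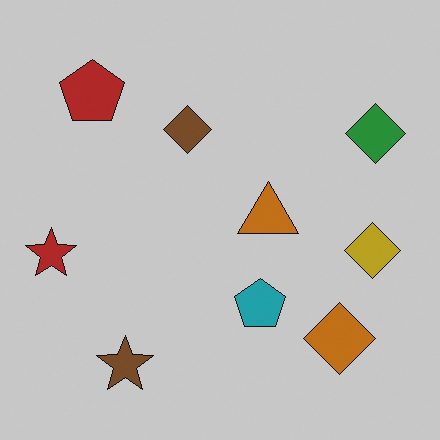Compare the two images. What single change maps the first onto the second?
The image was slightly darkened.

Every pixel — background and shapes alike — is uniformly darkened.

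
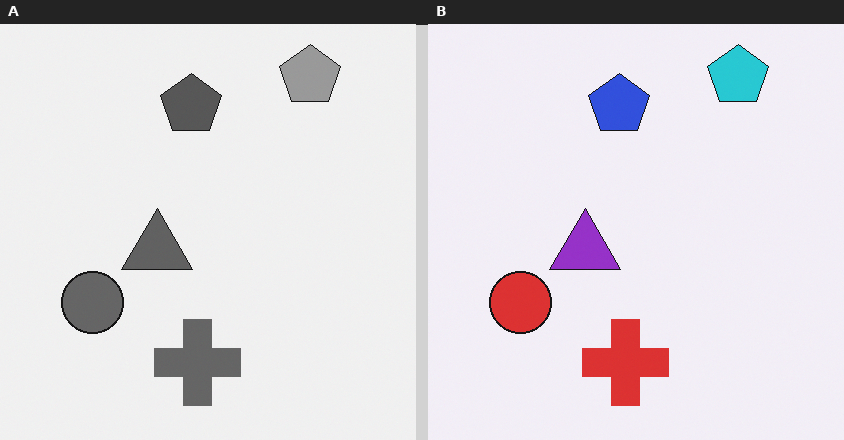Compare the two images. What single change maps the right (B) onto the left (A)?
The transformation is: converted to grayscale.

All color is removed — every shape is now a shade of grey.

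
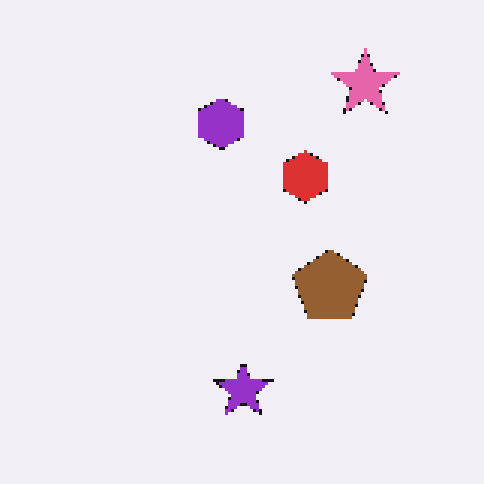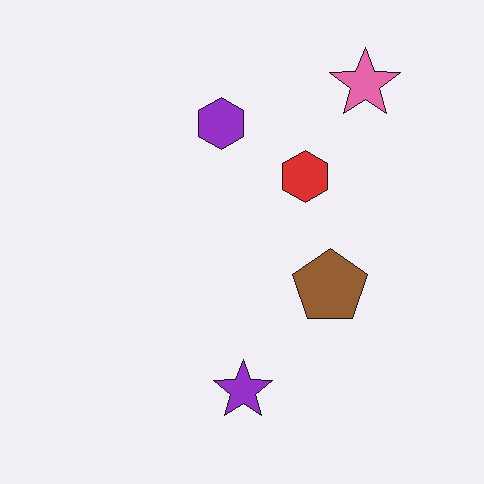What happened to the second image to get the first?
Mildly pixelated.

Shapes are reduced to large square blocks; fine edges and outlines are lost — a downscale-then-upscale (mosaic) effect.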